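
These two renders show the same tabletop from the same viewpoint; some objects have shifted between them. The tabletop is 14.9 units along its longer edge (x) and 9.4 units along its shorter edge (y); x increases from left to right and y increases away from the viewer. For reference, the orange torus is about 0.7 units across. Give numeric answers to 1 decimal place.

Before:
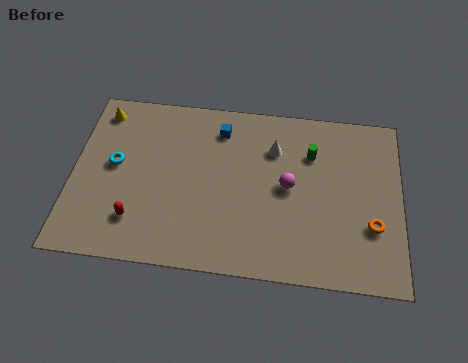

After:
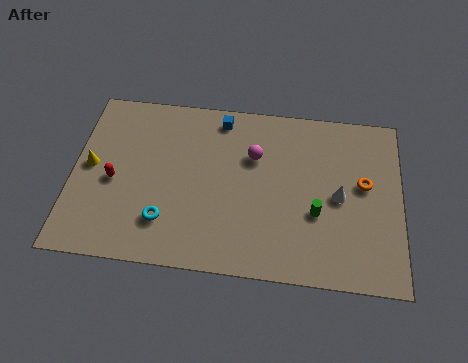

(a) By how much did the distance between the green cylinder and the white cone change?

-0.3

Before: roughly 1.7 units apart; after: 1.4. That's 0.3 units closer together.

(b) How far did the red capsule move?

2.3

The red capsule was near (3.0, 2.2) before and (1.9, 4.2) after, so it travelled √(1.1² + 2.0²) ≈ 2.3 units.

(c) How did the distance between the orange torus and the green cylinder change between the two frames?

-1.8

Before: roughly 4.6 units apart; after: 2.8. That's 1.8 units closer together.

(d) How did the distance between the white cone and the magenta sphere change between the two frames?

+2.2

The distance was about 2.1 in the first image and 4.3 in the second, so they moved 2.2 units further apart.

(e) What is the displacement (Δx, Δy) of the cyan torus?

(2.4, -2.8)

From the two frames, the cyan torus sits at roughly (1.9, 5.1) before and (4.3, 2.3) after.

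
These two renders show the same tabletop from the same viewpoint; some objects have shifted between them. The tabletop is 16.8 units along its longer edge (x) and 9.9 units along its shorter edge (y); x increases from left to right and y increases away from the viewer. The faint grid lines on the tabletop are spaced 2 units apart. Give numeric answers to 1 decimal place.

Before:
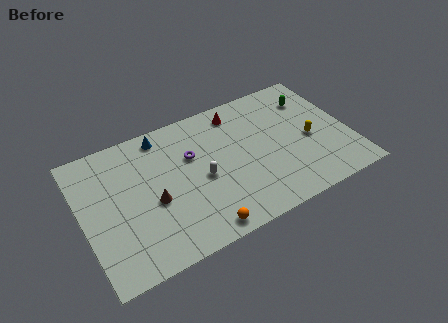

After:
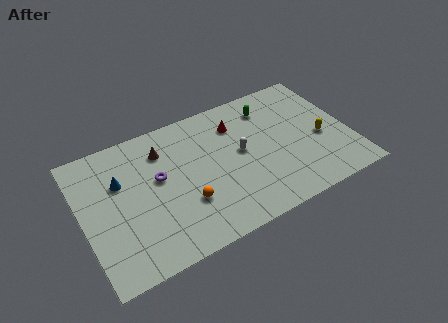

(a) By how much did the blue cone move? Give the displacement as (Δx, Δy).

(-2.9, -2.2)

The blue cone was at about (5.4, 8.7) and moved to about (2.5, 6.5).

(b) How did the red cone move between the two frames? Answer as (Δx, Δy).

(-0.2, -0.9)

From the two frames, the red cone sits at roughly (10.2, 8.4) before and (10.0, 7.5) after.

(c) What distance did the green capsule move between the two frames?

2.7

From (14.9, 7.5) to (12.2, 7.9), the green capsule covered √(2.7² + 0.4²) ≈ 2.7 units.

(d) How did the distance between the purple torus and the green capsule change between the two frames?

-0.3

They were about 8.0 units apart before and 7.7 after — 0.3 units closer together.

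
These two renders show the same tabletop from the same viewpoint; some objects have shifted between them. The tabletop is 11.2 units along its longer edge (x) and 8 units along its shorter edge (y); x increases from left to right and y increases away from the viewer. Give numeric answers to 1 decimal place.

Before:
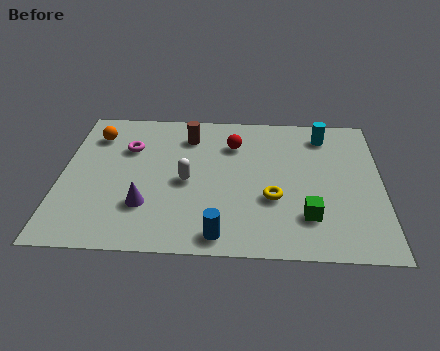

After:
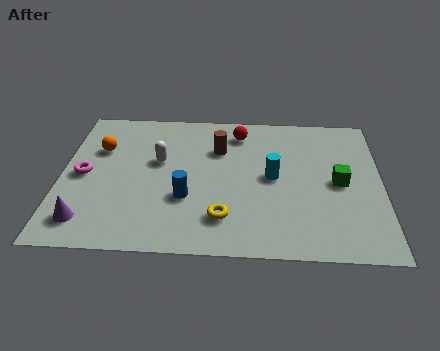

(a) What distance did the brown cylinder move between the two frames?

1.3

The brown cylinder moved from about (4.4, 6.3) to (5.5, 5.6), a distance of √(1.1² + 0.7²) ≈ 1.3.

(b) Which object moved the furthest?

the cyan cylinder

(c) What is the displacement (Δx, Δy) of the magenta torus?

(-1.5, -1.6)

From the two frames, the magenta torus sits at roughly (2.3, 5.5) before and (0.8, 3.9) after.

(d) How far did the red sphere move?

0.7

The red sphere moved from about (6.0, 5.9) to (6.2, 6.6), a distance of √(0.2² + 0.7²) ≈ 0.7.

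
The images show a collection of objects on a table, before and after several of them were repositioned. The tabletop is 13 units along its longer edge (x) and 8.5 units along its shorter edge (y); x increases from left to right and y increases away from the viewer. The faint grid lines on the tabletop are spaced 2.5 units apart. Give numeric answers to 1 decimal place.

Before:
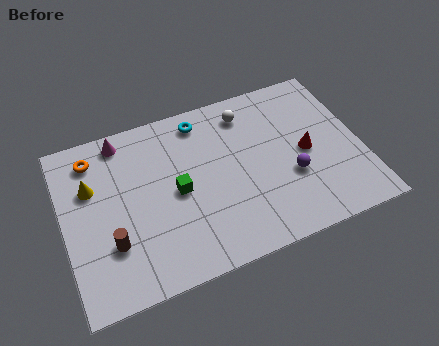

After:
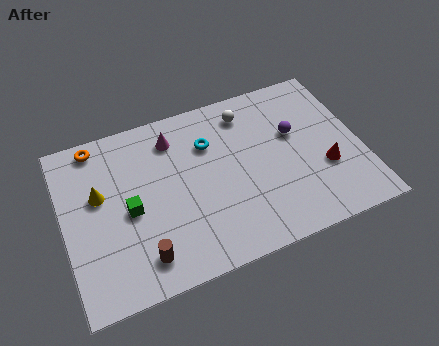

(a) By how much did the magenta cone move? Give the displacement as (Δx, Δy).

(2.2, -0.7)

From the two frames, the magenta cone sits at roughly (2.8, 7.5) before and (5.0, 6.8) after.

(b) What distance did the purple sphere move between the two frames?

2.1

The purple sphere moved from about (9.8, 3.1) to (10.2, 5.2), a distance of √(0.4² + 2.1²) ≈ 2.1.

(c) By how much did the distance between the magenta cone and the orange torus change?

+2.0

Before: roughly 1.4 units apart; after: 3.4. That's 2.0 units further apart.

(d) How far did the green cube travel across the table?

2.1

The green cube was near (4.9, 4.1) before and (2.8, 3.9) after, so it travelled √(2.1² + 0.2²) ≈ 2.1 units.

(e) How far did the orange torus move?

0.6

The orange torus was near (1.5, 7.0) before and (1.7, 7.6) after, so it travelled √(0.2² + 0.6²) ≈ 0.6 units.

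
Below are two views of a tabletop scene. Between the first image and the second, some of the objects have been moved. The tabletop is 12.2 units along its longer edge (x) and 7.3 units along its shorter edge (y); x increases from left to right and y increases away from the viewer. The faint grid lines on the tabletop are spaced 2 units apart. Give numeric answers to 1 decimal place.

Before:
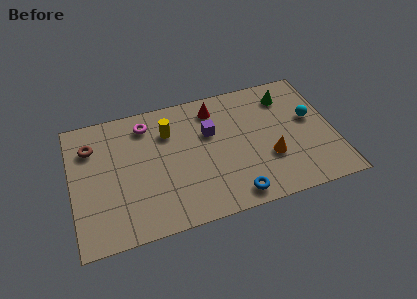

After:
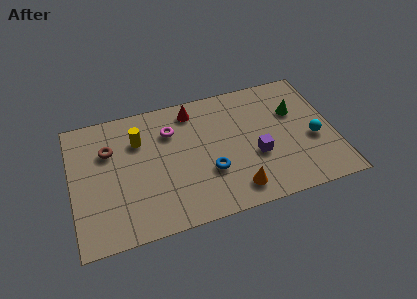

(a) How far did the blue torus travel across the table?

1.9

The blue torus was near (7.3, 0.9) before and (6.3, 2.5) after, so it travelled √(1.0² + 1.6²) ≈ 1.9 units.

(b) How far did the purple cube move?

2.8

The purple cube moved from about (6.5, 4.7) to (8.5, 2.8), a distance of √(2.0² + 1.9²) ≈ 2.8.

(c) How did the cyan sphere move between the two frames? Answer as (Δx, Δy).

(0.0, -1.2)

From the two frames, the cyan sphere sits at roughly (11.2, 4.2) before and (11.2, 3.0) after.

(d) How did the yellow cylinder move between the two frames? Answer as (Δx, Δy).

(-1.4, -0.1)

The yellow cylinder was at about (4.6, 5.3) and moved to about (3.2, 5.2).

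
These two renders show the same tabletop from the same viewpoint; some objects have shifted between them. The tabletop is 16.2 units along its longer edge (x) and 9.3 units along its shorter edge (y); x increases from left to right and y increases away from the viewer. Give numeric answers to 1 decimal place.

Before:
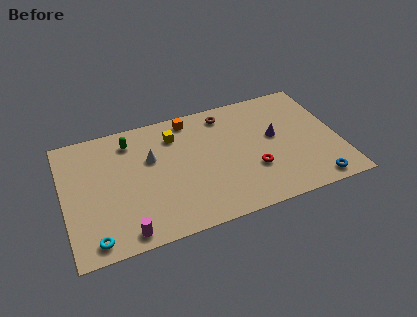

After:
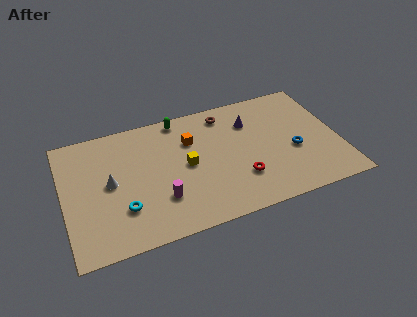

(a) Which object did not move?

the brown torus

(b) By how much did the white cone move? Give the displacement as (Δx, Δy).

(-2.5, -1.1)

The white cone started near (5.2, 5.9) and ended near (2.7, 4.8).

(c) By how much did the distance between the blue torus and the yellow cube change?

-3.5

The distance was about 9.9 in the first image and 6.4 in the second, so they moved 3.5 units closer together.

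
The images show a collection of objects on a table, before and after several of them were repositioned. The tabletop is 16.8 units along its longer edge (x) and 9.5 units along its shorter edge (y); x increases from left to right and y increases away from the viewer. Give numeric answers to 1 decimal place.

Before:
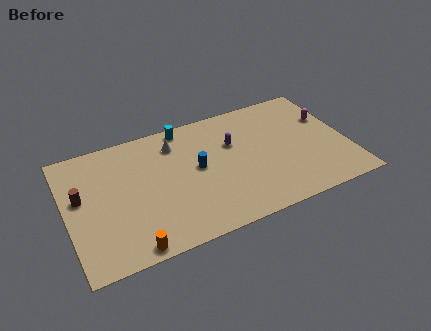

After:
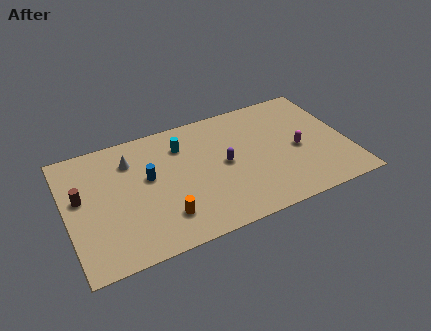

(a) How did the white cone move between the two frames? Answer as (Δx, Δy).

(-2.7, -0.3)

The white cone started near (6.7, 7.5) and ended near (4.0, 7.2).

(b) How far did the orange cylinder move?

2.5

The orange cylinder was near (3.4, 0.8) before and (5.5, 2.2) after, so it travelled √(2.1² + 1.4²) ≈ 2.5 units.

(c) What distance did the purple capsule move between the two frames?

1.6

From (10.1, 6.2) to (9.4, 4.8), the purple capsule covered √(0.7² + 1.4²) ≈ 1.6 units.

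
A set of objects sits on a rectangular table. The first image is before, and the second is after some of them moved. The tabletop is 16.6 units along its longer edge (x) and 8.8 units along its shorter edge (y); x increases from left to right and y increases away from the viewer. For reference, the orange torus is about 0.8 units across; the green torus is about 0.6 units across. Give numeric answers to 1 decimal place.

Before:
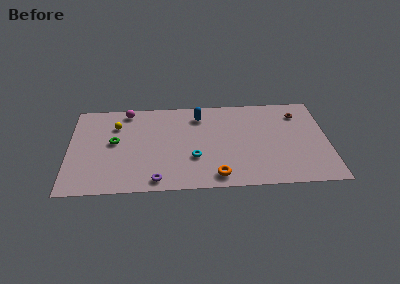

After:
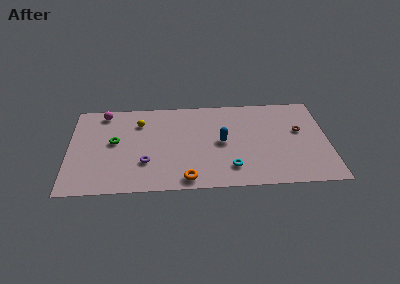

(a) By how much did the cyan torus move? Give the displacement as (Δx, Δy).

(2.3, -1.1)

The cyan torus started near (8.0, 3.0) and ended near (10.3, 1.9).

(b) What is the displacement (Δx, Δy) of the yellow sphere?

(1.5, 0.2)

From the two frames, the yellow sphere sits at roughly (3.0, 6.4) before and (4.5, 6.6) after.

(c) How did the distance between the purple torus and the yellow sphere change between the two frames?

-2.1

They were about 6.0 units apart before and 3.9 after — 2.1 units closer together.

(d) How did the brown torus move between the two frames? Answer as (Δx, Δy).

(0.0, -1.7)

The brown torus was at about (14.8, 6.9) and moved to about (14.8, 5.2).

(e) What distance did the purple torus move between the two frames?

1.8

The purple torus was near (5.6, 1.0) before and (4.9, 2.7) after, so it travelled √(0.7² + 1.7²) ≈ 1.8 units.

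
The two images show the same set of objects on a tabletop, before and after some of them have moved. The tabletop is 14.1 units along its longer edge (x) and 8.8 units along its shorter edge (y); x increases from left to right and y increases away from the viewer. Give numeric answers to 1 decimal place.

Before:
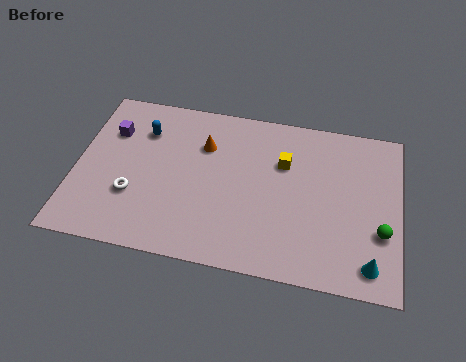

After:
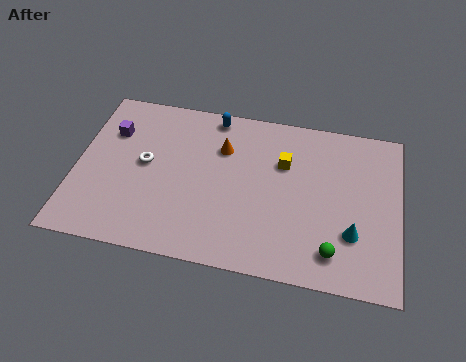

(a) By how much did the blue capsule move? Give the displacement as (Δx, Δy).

(3.0, 1.4)

From the two frames, the blue capsule sits at roughly (2.8, 6.5) before and (5.8, 7.9) after.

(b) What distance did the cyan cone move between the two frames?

1.6

The cyan cone moved from about (12.9, 1.3) to (12.1, 2.7), a distance of √(0.8² + 1.4²) ≈ 1.6.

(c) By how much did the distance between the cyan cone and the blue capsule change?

-3.2

The distance was about 11.4 in the first image and 8.2 in the second, so they moved 3.2 units closer together.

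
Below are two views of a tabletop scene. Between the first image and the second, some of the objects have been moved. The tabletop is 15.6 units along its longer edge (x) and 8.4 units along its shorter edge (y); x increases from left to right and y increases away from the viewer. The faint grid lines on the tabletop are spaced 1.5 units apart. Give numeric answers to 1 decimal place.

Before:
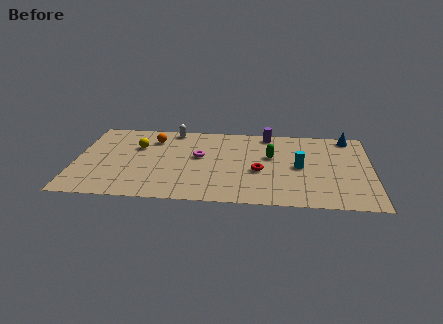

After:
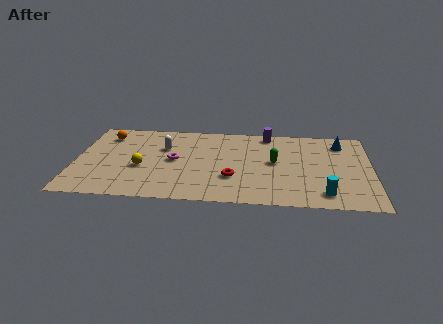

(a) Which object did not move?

the purple cylinder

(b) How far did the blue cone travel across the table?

0.8

The blue cone moved from about (14.4, 7.5) to (14.0, 6.8), a distance of √(0.4² + 0.7²) ≈ 0.8.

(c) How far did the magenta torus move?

1.4

The magenta torus moved from about (6.5, 4.8) to (5.2, 4.3), a distance of √(1.3² + 0.5²) ≈ 1.4.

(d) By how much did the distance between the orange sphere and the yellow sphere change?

+2.7

Before: roughly 1.2 units apart; after: 3.9. That's 2.7 units further apart.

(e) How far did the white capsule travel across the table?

2.0

The white capsule was near (5.0, 7.6) before and (4.6, 5.6) after, so it travelled √(0.4² + 2.0²) ≈ 2.0 units.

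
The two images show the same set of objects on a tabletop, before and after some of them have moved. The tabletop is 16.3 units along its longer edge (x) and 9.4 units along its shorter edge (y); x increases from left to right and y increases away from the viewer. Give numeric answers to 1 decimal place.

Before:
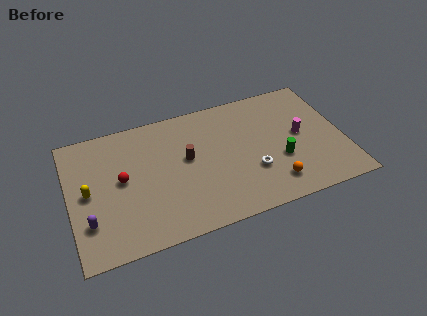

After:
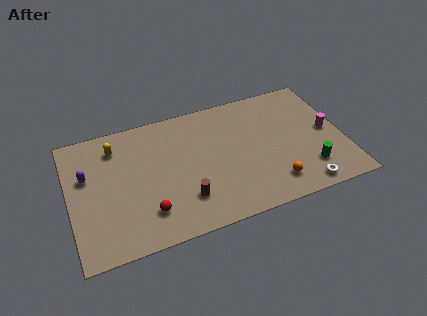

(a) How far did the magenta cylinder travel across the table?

1.6

The magenta cylinder was near (13.8, 4.9) before and (15.4, 4.7) after, so it travelled √(1.6² + 0.2²) ≈ 1.6 units.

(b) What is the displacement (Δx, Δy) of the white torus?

(2.8, -2.1)

The white torus was at about (10.7, 3.1) and moved to about (13.5, 1.0).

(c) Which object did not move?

the orange sphere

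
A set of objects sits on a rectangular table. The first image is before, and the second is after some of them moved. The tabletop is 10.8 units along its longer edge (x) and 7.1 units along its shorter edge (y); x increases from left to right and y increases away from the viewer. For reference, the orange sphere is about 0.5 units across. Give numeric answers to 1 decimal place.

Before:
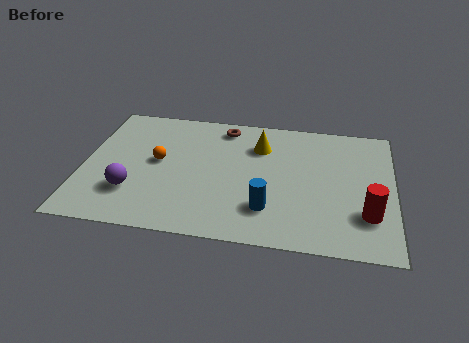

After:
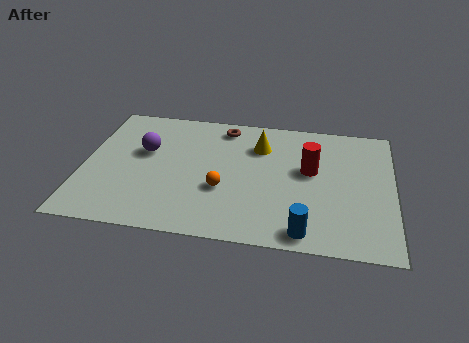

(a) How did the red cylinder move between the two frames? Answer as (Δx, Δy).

(-2.0, 2.1)

From the two frames, the red cylinder sits at roughly (9.9, 2.0) before and (7.9, 4.1) after.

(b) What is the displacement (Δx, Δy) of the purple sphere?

(0.3, 2.3)

The purple sphere started near (1.8, 2.0) and ended near (2.1, 4.3).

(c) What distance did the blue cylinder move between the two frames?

1.6

From (6.5, 1.8) to (7.8, 0.8), the blue cylinder covered √(1.3² + 1.0²) ≈ 1.6 units.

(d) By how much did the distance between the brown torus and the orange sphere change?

+0.3

Before: roughly 3.2 units apart; after: 3.5. That's 0.3 units further apart.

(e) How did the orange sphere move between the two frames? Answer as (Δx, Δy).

(2.3, -1.2)

The orange sphere was at about (2.6, 3.8) and moved to about (4.9, 2.6).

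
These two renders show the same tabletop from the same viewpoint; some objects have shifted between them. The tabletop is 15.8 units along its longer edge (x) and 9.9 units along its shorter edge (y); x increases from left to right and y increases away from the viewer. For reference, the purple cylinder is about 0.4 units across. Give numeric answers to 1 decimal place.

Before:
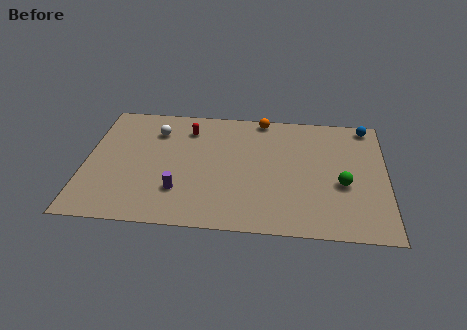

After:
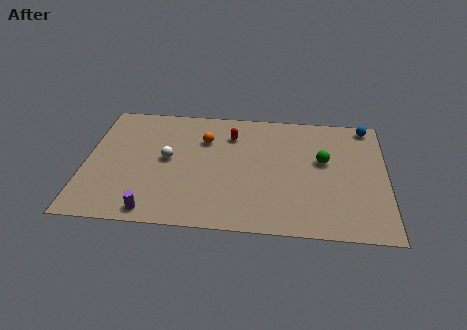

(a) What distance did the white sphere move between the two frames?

2.4

The white sphere was near (3.6, 7.5) before and (4.3, 5.2) after, so it travelled √(0.7² + 2.3²) ≈ 2.4 units.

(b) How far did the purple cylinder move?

2.1

The purple cylinder moved from about (5.0, 2.7) to (3.7, 1.0), a distance of √(1.3² + 1.7²) ≈ 2.1.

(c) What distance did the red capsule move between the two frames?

2.3

The red capsule was near (5.3, 7.8) before and (7.6, 7.5) after, so it travelled √(2.3² + 0.3²) ≈ 2.3 units.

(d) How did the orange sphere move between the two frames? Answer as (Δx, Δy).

(-3.0, -2.1)

From the two frames, the orange sphere sits at roughly (9.2, 9.1) before and (6.2, 7.0) after.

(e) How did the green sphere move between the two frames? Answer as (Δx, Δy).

(-1.0, 1.8)

From the two frames, the green sphere sits at roughly (13.5, 4.0) before and (12.5, 5.8) after.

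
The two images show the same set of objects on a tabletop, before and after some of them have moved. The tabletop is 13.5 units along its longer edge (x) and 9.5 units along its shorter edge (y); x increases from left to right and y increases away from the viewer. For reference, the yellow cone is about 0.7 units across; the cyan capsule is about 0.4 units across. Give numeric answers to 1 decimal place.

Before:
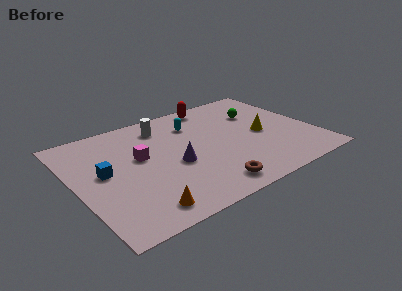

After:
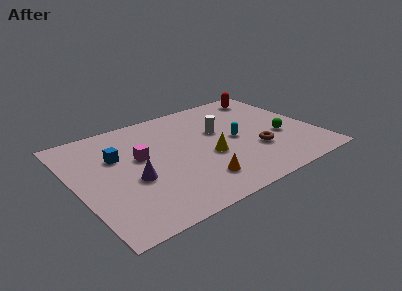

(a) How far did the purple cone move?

2.4

From (5.4, 4.0) to (3.0, 3.8), the purple cone covered √(2.4² + 0.2²) ≈ 2.4 units.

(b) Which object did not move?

the magenta cube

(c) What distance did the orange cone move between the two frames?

3.4

The orange cone was near (3.0, 1.3) before and (6.3, 2.0) after, so it travelled √(3.3² + 0.7²) ≈ 3.4 units.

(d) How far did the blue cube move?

1.4

The blue cube was near (1.6, 5.1) before and (2.5, 6.2) after, so it travelled √(0.9² + 1.1²) ≈ 1.4 units.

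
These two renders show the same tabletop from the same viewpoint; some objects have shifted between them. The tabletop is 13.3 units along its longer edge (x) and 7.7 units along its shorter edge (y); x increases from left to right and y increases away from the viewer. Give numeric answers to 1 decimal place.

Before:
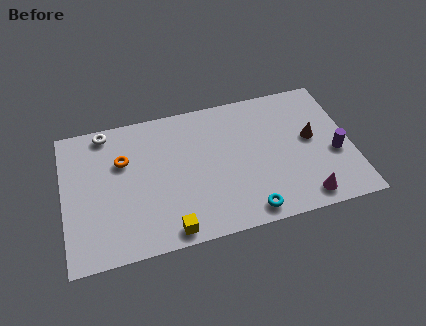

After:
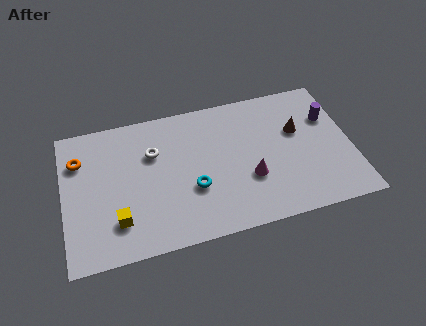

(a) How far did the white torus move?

2.7

The white torus moved from about (2.1, 6.9) to (4.2, 5.2), a distance of √(2.1² + 1.7²) ≈ 2.7.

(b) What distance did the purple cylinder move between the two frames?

2.1

The purple cylinder moved from about (12.5, 3.1) to (12.4, 5.2), a distance of √(0.1² + 2.1²) ≈ 2.1.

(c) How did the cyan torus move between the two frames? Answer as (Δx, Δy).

(-2.4, 1.9)

From the two frames, the cyan torus sits at roughly (8.3, 0.9) before and (5.9, 2.8) after.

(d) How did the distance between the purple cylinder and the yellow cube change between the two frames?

+2.4

They were about 8.1 units apart before and 10.5 after — 2.4 units further apart.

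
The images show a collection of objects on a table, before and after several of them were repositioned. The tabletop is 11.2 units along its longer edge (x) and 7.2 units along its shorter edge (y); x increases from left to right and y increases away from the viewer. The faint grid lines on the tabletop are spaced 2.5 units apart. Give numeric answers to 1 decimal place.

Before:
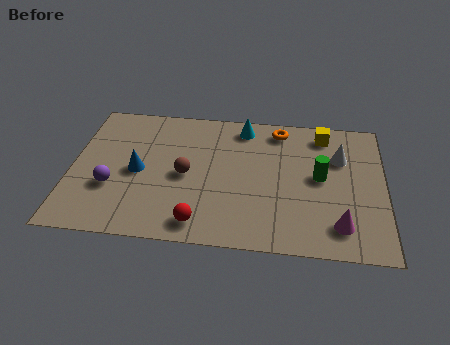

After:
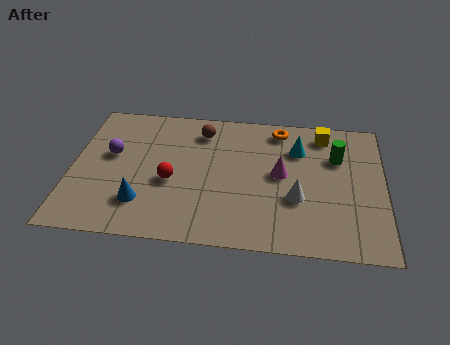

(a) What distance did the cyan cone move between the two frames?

2.2

From (6.1, 6.2) to (8.1, 5.2), the cyan cone covered √(2.0² + 1.0²) ≈ 2.2 units.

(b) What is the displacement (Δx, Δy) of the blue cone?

(0.2, -1.6)

The blue cone was at about (2.4, 3.4) and moved to about (2.6, 1.8).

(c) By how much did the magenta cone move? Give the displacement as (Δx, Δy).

(-2.1, 2.4)

The magenta cone was at about (9.6, 1.4) and moved to about (7.5, 3.8).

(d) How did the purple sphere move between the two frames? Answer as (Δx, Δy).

(-0.1, 1.7)

The purple sphere started near (1.5, 2.5) and ended near (1.4, 4.2).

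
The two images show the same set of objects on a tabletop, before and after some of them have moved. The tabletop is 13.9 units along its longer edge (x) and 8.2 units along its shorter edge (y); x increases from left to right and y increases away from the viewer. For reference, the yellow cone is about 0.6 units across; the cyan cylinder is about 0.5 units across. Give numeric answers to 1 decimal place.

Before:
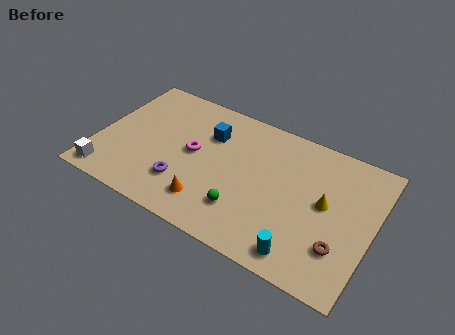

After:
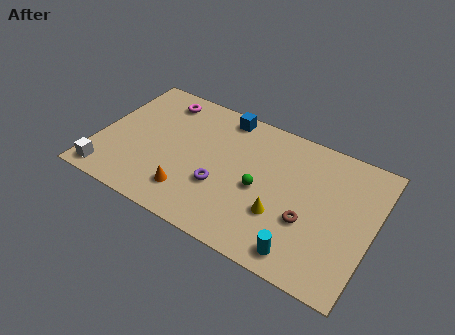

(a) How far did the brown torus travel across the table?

1.8

The brown torus was near (12.5, 2.3) before and (10.8, 3.0) after, so it travelled √(1.7² + 0.7²) ≈ 1.8 units.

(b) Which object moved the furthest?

the magenta torus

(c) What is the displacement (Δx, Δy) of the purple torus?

(1.8, 0.7)

The purple torus was at about (4.6, 2.2) and moved to about (6.4, 2.9).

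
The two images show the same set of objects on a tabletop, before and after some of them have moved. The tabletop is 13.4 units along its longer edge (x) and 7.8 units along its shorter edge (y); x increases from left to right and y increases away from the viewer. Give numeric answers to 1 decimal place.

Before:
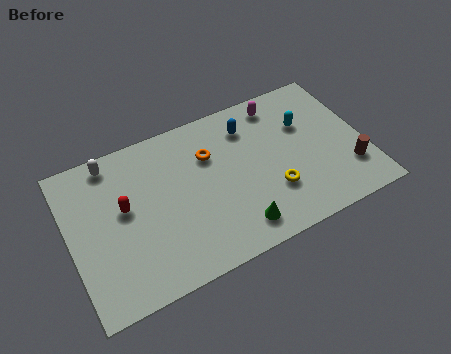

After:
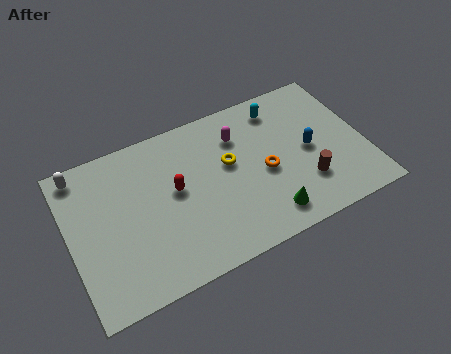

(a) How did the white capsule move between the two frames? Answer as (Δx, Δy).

(-1.4, 0.0)

From the two frames, the white capsule sits at roughly (2.2, 6.9) before and (0.8, 6.9) after.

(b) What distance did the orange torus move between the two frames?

3.0

The orange torus moved from about (6.5, 5.4) to (8.8, 3.5), a distance of √(2.3² + 1.9²) ≈ 3.0.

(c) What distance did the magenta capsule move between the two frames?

2.2

From (9.9, 6.7) to (7.9, 5.8), the magenta capsule covered √(2.0² + 0.9²) ≈ 2.2 units.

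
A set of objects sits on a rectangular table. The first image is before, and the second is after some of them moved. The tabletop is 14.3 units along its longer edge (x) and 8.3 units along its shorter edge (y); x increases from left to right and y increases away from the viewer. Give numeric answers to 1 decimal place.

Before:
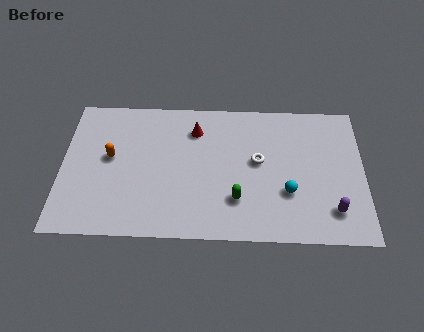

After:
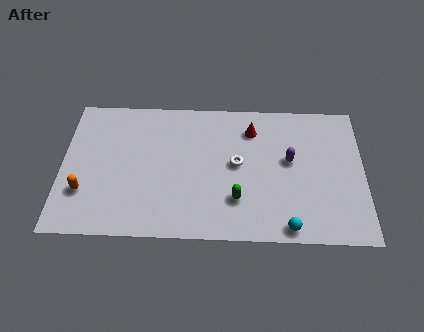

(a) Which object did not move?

the green capsule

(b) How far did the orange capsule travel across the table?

2.4

From (2.3, 4.6) to (1.1, 2.5), the orange capsule covered √(1.2² + 2.1²) ≈ 2.4 units.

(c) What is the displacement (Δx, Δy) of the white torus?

(-1.0, -0.2)

The white torus started near (9.3, 4.6) and ended near (8.3, 4.4).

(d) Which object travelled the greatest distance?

the purple capsule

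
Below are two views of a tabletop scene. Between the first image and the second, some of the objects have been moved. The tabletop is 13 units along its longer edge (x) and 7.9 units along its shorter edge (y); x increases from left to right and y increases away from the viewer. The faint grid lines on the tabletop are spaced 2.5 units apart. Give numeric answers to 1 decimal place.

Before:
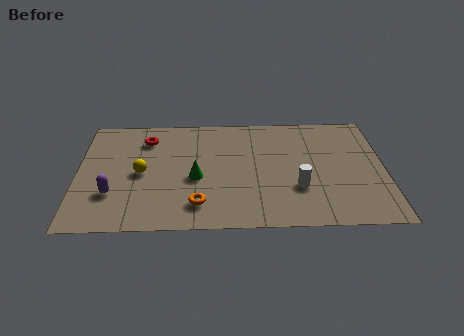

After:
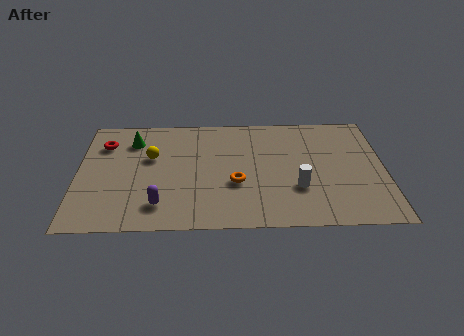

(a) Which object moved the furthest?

the green cone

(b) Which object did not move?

the white cylinder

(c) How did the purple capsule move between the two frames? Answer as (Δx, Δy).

(2.0, -0.8)

The purple capsule started near (1.5, 2.4) and ended near (3.5, 1.6).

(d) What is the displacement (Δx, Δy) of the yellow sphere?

(0.4, 1.1)

The yellow sphere started near (2.7, 3.8) and ended near (3.1, 4.9).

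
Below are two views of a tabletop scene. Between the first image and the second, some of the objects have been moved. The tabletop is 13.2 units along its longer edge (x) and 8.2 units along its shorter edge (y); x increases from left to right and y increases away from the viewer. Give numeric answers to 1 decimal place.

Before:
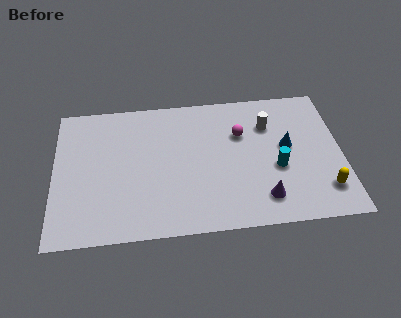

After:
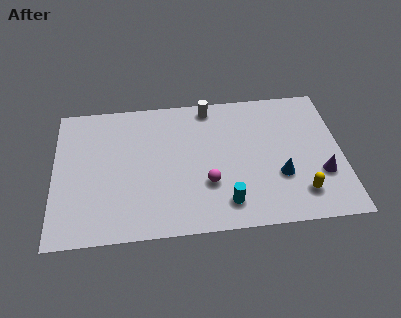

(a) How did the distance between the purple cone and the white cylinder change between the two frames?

+2.5

They were about 4.3 units apart before and 6.8 after — 2.5 units further apart.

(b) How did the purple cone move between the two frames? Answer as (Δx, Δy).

(2.7, 1.1)

The purple cone was at about (9.5, 1.6) and moved to about (12.2, 2.7).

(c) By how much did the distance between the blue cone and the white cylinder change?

+3.9

Before: roughly 1.6 units apart; after: 5.5. That's 3.9 units further apart.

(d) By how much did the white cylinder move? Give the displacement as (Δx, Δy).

(-2.7, 1.4)

The white cylinder was at about (9.9, 5.9) and moved to about (7.2, 7.3).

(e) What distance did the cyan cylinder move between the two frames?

3.0

From (10.2, 3.3) to (7.8, 1.5), the cyan cylinder covered √(2.4² + 1.8²) ≈ 3.0 units.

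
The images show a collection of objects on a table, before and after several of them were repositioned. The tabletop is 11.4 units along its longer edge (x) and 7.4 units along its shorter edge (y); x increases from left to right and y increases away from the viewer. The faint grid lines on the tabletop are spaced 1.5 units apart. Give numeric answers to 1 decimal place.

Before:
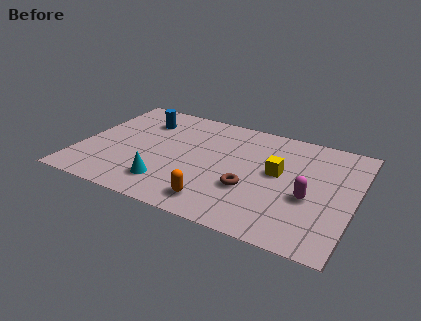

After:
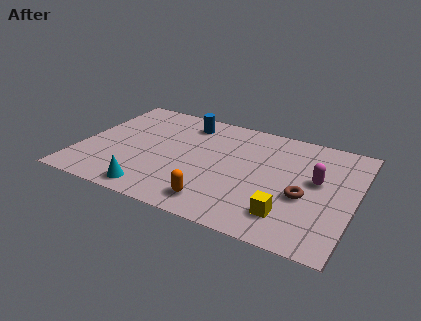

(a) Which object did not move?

the orange capsule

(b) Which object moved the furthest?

the yellow cube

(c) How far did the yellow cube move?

2.6

The yellow cube moved from about (8.2, 4.1) to (8.9, 1.6), a distance of √(0.7² + 2.5²) ≈ 2.6.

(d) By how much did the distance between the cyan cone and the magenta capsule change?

+1.3

They were about 5.9 units apart before and 7.2 after — 1.3 units further apart.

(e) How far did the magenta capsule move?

1.2

From (9.6, 3.0) to (9.8, 4.2), the magenta capsule covered √(0.2² + 1.2²) ≈ 1.2 units.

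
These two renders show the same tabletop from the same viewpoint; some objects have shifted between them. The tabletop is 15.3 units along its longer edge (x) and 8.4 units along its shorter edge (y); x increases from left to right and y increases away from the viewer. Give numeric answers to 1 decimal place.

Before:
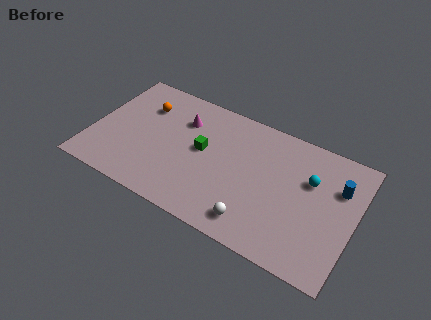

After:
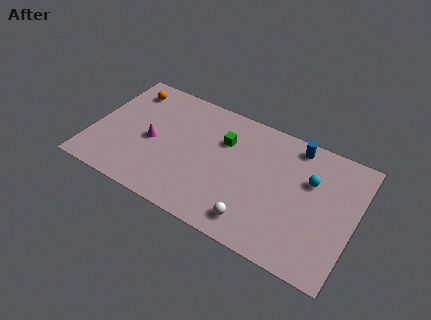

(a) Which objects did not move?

the cyan sphere and the white sphere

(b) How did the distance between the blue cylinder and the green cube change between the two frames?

-3.6

Before: roughly 7.9 units apart; after: 4.3. That's 3.6 units closer together.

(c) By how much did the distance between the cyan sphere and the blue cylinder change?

+0.6

They were about 1.6 units apart before and 2.2 after — 0.6 units further apart.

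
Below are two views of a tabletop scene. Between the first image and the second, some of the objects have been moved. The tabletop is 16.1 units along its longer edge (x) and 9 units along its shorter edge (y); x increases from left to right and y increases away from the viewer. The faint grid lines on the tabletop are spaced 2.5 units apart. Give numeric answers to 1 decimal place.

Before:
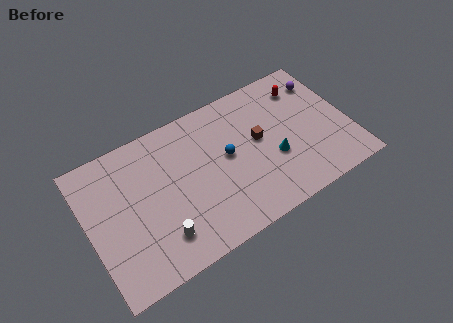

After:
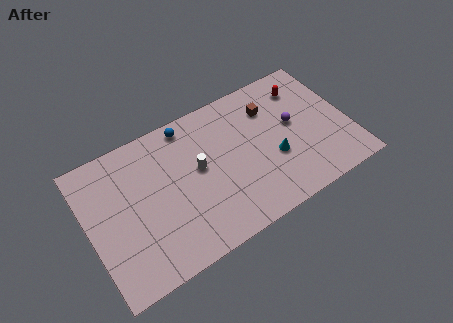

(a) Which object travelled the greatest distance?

the white cylinder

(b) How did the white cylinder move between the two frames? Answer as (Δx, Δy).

(2.8, 3.0)

The white cylinder was at about (4.0, 2.0) and moved to about (6.8, 5.0).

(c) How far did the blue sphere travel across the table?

3.7

From (8.6, 4.9) to (6.6, 8.0), the blue sphere covered √(2.0² + 3.1²) ≈ 3.7 units.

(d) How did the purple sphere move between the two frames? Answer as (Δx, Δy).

(-2.2, -2.0)

The purple sphere was at about (15.0, 7.0) and moved to about (12.8, 5.0).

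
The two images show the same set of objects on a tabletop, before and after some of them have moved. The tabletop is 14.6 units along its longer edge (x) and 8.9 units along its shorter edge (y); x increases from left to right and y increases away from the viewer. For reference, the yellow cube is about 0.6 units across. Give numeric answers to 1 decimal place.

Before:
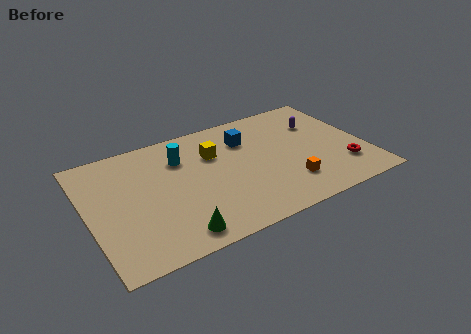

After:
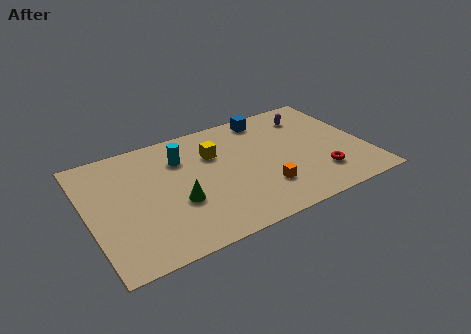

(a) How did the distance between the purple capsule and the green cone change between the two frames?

-1.3

Before: roughly 9.8 units apart; after: 8.5. That's 1.3 units closer together.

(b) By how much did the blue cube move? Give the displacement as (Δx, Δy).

(1.3, 1.3)

The blue cube started near (8.6, 6.5) and ended near (9.9, 7.8).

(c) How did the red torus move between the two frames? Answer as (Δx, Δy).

(-1.3, -0.1)

From the two frames, the red torus sits at roughly (13.2, 2.3) before and (11.9, 2.2) after.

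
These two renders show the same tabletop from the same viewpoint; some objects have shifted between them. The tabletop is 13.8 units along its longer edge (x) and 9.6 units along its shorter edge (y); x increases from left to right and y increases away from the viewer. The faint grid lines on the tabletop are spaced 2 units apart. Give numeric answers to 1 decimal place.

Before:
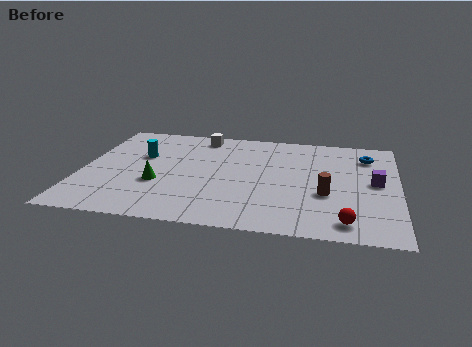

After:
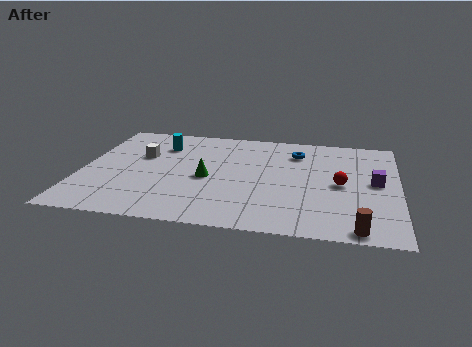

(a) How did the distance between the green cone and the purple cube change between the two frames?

-2.2

Before: roughly 9.5 units apart; after: 7.3. That's 2.2 units closer together.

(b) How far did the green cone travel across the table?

2.2

From (3.4, 3.5) to (5.5, 4.3), the green cone covered √(2.1² + 0.8²) ≈ 2.2 units.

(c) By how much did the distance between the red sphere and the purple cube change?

-2.3

The distance was about 3.9 in the first image and 1.6 in the second, so they moved 2.3 units closer together.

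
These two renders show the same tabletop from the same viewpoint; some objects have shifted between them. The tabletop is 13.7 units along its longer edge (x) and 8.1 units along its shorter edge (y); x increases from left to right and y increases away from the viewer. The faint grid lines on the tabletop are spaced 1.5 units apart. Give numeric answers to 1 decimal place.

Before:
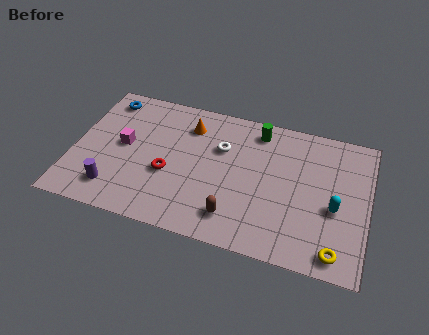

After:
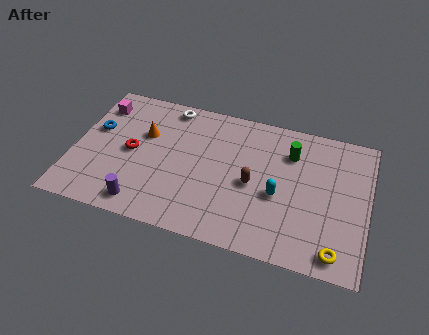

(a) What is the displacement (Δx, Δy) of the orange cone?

(-2.0, -1.1)

The orange cone started near (5.2, 6.3) and ended near (3.2, 5.2).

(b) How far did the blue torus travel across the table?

2.0

The blue torus moved from about (1.2, 6.9) to (0.9, 4.9), a distance of √(0.3² + 2.0²) ≈ 2.0.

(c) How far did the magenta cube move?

2.5

From (2.3, 4.3) to (0.9, 6.4), the magenta cube covered √(1.4² + 2.1²) ≈ 2.5 units.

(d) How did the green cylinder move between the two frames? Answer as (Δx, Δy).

(1.6, -0.9)

The green cylinder was at about (8.4, 6.9) and moved to about (10.0, 6.0).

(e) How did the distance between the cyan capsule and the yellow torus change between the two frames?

+1.3

Before: roughly 2.4 units apart; after: 3.7. That's 1.3 units further apart.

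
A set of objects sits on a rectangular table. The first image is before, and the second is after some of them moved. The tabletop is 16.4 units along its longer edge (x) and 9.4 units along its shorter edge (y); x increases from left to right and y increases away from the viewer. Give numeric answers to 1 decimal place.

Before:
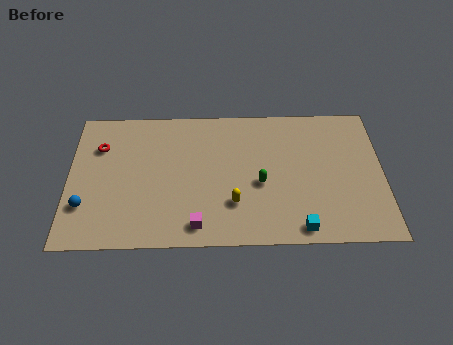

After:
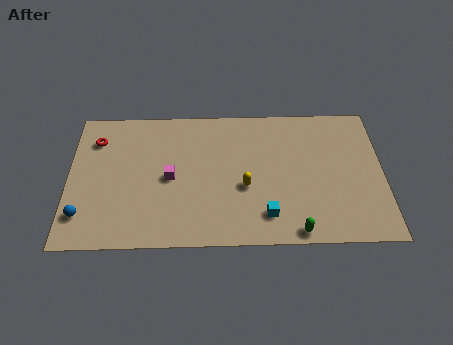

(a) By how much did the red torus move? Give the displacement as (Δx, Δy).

(-0.2, 0.5)

From the two frames, the red torus sits at roughly (1.6, 6.7) before and (1.4, 7.2) after.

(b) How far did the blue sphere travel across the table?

0.6

The blue sphere was near (0.9, 2.7) before and (0.8, 2.1) after, so it travelled √(0.1² + 0.6²) ≈ 0.6 units.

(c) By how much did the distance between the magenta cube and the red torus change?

-2.7

The distance was about 7.4 in the first image and 4.7 in the second, so they moved 2.7 units closer together.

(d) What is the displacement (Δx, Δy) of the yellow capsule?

(0.6, 1.1)

The yellow capsule was at about (8.6, 2.7) and moved to about (9.2, 3.8).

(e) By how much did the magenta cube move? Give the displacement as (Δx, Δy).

(-1.4, 3.2)

The magenta cube was at about (6.7, 1.3) and moved to about (5.3, 4.5).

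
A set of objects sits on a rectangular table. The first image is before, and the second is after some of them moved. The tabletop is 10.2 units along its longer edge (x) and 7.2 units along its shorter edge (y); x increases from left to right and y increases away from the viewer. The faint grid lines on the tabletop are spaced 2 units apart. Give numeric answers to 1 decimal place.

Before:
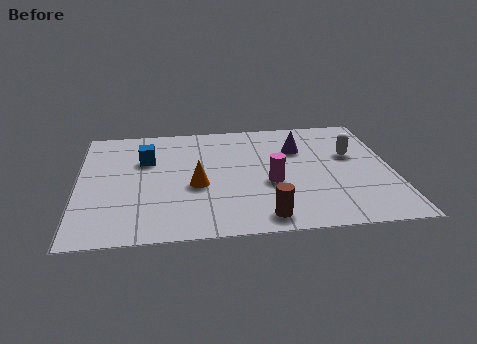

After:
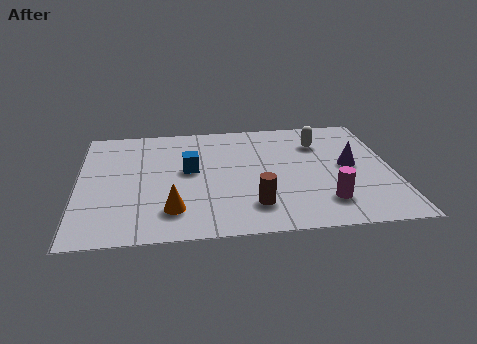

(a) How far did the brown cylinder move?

0.8

The brown cylinder was near (5.9, 0.9) before and (5.6, 1.6) after, so it travelled √(0.3² + 0.7²) ≈ 0.8 units.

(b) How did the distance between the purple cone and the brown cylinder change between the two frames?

-0.5

The distance was about 4.3 in the first image and 3.8 in the second, so they moved 0.5 units closer together.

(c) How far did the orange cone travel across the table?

1.6

From (3.8, 3.0) to (3.0, 1.6), the orange cone covered √(0.8² + 1.4²) ≈ 1.6 units.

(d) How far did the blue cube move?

1.6

From (2.2, 4.8) to (3.6, 4.0), the blue cube covered √(1.4² + 0.8²) ≈ 1.6 units.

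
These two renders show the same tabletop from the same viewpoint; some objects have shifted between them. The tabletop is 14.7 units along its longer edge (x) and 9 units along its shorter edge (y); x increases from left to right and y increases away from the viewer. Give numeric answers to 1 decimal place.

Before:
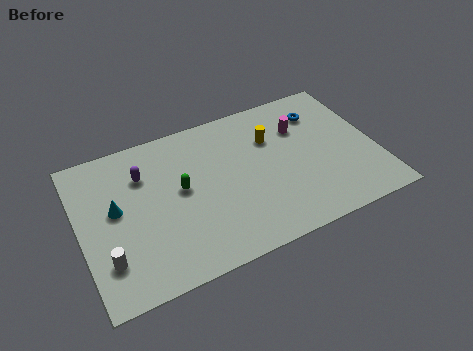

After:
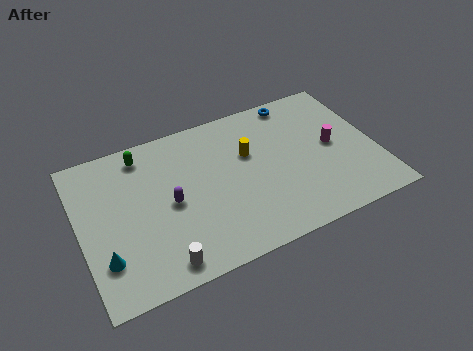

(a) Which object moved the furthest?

the green capsule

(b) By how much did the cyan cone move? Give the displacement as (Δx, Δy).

(-0.8, -2.6)

From the two frames, the cyan cone sits at roughly (1.8, 5.0) before and (1.0, 2.4) after.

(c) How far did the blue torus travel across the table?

1.6

From (12.3, 6.9) to (11.2, 8.1), the blue torus covered √(1.1² + 1.2²) ≈ 1.6 units.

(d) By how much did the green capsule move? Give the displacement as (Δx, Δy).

(-1.6, 2.8)

From the two frames, the green capsule sits at roughly (5.0, 4.9) before and (3.4, 7.7) after.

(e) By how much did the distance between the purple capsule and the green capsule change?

+1.2

The distance was about 2.3 in the first image and 3.5 in the second, so they moved 1.2 units further apart.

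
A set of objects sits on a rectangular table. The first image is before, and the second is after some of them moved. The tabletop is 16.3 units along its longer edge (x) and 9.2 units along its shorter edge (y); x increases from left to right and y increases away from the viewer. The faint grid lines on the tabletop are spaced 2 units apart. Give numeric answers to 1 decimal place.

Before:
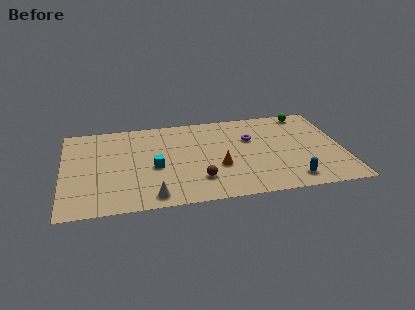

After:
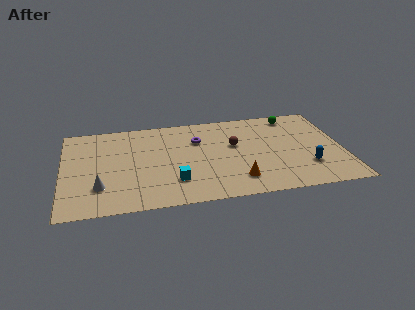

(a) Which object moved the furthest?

the brown sphere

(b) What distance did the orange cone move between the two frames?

1.8

The orange cone was near (9.0, 3.4) before and (10.0, 1.9) after, so it travelled √(1.0² + 1.5²) ≈ 1.8 units.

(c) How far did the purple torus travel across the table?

3.1

From (11.0, 6.0) to (7.9, 6.4), the purple torus covered √(3.1² + 0.4²) ≈ 3.1 units.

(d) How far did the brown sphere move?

3.9

The brown sphere was near (7.8, 2.3) before and (10.0, 5.5) after, so it travelled √(2.2² + 3.2²) ≈ 3.9 units.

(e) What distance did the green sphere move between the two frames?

0.8

The green sphere moved from about (14.4, 8.2) to (13.6, 8.0), a distance of √(0.8² + 0.2²) ≈ 0.8.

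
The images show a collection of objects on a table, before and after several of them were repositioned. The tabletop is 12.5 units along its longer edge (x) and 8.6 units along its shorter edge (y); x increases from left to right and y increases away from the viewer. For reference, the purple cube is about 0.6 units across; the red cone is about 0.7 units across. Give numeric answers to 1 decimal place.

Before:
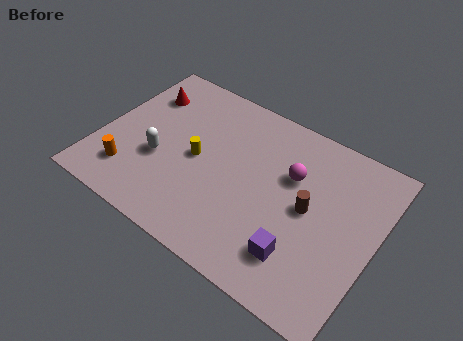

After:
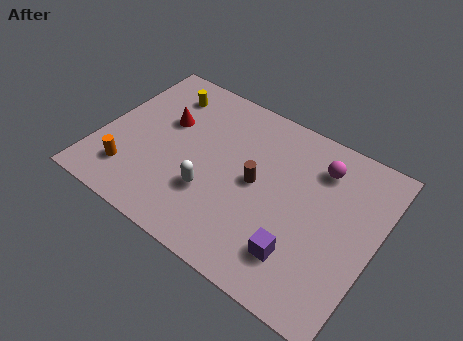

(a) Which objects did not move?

the orange cylinder and the purple cube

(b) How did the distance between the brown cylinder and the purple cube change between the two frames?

+1.0

Before: roughly 2.4 units apart; after: 3.4. That's 1.0 units further apart.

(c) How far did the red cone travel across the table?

1.6

The red cone was near (1.4, 6.4) before and (2.7, 5.4) after, so it travelled √(1.3² + 1.0²) ≈ 1.6 units.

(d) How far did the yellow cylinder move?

3.4

The yellow cylinder moved from about (4.4, 4.2) to (2.3, 6.9), a distance of √(2.1² + 2.7²) ≈ 3.4.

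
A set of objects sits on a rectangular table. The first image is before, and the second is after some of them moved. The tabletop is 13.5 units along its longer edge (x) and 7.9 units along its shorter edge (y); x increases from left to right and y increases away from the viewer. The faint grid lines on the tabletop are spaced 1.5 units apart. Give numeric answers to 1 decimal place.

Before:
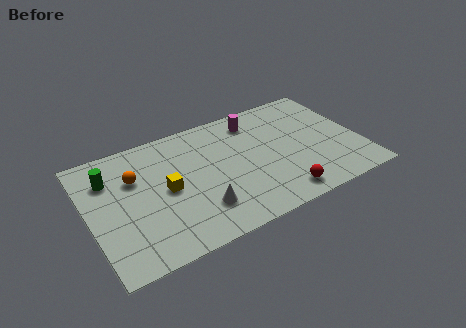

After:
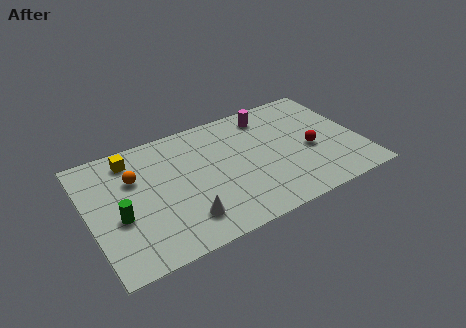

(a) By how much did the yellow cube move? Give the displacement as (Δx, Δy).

(-1.4, 2.7)

The yellow cube was at about (3.8, 3.9) and moved to about (2.4, 6.6).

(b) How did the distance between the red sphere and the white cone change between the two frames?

+2.8

Before: roughly 4.0 units apart; after: 6.8. That's 2.8 units further apart.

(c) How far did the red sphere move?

3.0

From (9.1, 1.1) to (11.0, 3.4), the red sphere covered √(1.9² + 2.3²) ≈ 3.0 units.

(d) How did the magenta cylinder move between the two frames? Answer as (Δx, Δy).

(0.7, 0.1)

The magenta cylinder started near (8.6, 6.5) and ended near (9.3, 6.6).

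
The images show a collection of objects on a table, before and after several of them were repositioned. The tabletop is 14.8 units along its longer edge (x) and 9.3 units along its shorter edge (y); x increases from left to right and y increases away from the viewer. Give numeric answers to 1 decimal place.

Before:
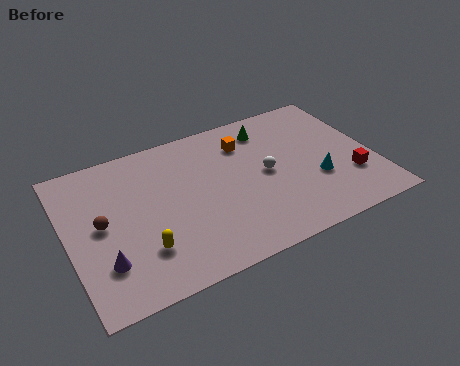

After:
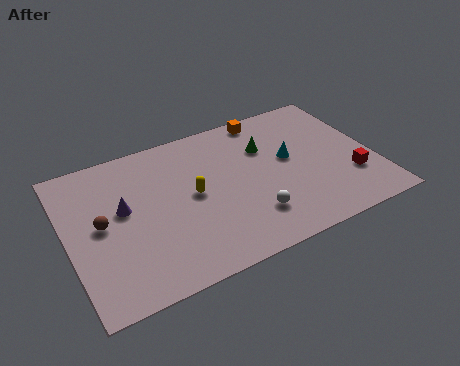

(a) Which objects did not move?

the red cube and the brown sphere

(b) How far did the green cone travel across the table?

1.2

The green cone moved from about (10.1, 7.6) to (9.8, 6.4), a distance of √(0.3² + 1.2²) ≈ 1.2.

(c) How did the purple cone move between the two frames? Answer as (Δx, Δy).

(1.2, 2.8)

The purple cone was at about (1.5, 2.5) and moved to about (2.7, 5.3).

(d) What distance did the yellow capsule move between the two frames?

3.5

From (3.3, 2.5) to (6.0, 4.8), the yellow capsule covered √(2.7² + 2.3²) ≈ 3.5 units.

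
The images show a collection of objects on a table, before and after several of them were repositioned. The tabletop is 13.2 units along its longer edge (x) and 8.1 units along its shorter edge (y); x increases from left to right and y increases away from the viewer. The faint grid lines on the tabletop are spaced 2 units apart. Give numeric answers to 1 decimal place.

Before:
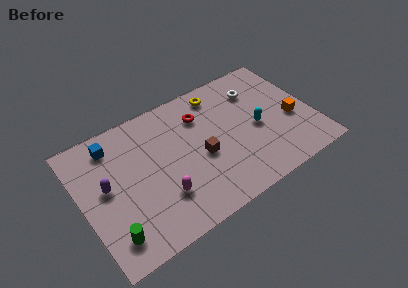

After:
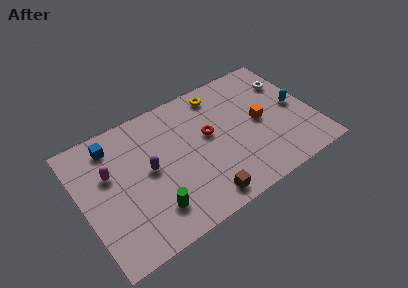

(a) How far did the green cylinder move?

2.4

From (1.2, 1.5) to (3.6, 1.8), the green cylinder covered √(2.4² + 0.3²) ≈ 2.4 units.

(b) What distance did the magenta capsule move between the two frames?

3.8

From (4.2, 2.3) to (1.7, 5.1), the magenta capsule covered √(2.5² + 2.8²) ≈ 3.8 units.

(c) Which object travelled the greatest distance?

the magenta capsule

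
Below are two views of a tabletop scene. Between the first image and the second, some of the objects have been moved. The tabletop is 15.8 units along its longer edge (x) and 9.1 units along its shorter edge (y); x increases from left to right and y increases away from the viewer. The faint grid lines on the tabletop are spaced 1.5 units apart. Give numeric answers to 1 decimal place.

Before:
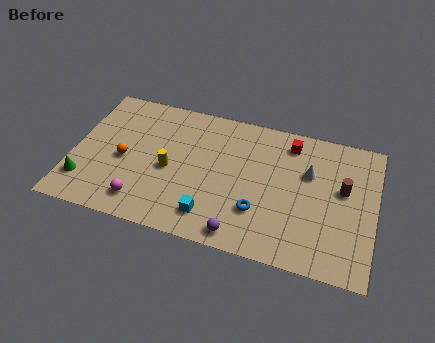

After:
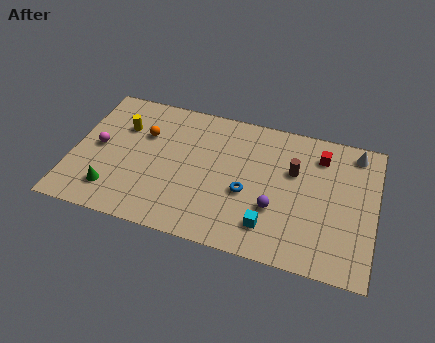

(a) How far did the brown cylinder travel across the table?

2.6

The brown cylinder moved from about (14.1, 5.3) to (11.5, 5.8), a distance of √(2.6² + 0.5²) ≈ 2.6.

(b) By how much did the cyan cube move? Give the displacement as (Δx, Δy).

(3.0, 0.2)

The cyan cube started near (7.5, 1.7) and ended near (10.5, 1.9).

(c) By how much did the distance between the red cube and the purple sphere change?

-2.3

The distance was about 6.9 in the first image and 4.6 in the second, so they moved 2.3 units closer together.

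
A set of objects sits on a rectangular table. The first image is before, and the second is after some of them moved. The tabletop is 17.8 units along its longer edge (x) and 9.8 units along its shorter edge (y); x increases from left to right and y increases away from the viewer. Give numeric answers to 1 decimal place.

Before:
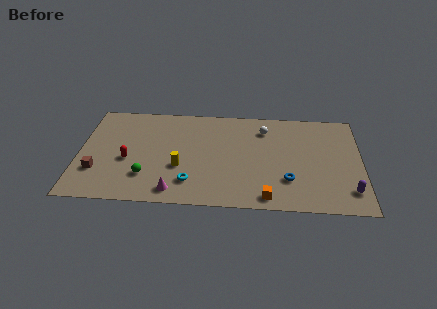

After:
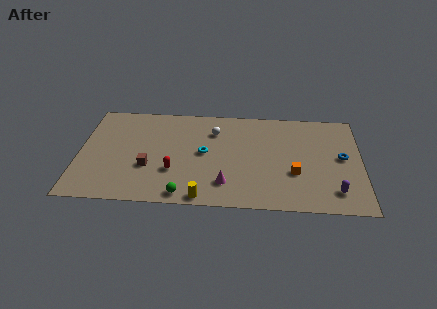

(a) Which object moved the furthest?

the blue torus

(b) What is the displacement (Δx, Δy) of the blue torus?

(3.4, 2.4)

The blue torus was at about (13.2, 2.8) and moved to about (16.6, 5.2).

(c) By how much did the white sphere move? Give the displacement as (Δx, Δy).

(-3.2, -0.4)

From the two frames, the white sphere sits at roughly (11.7, 7.7) before and (8.5, 7.3) after.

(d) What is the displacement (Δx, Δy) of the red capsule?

(2.9, -0.9)

From the two frames, the red capsule sits at roughly (3.1, 4.1) before and (6.0, 3.2) after.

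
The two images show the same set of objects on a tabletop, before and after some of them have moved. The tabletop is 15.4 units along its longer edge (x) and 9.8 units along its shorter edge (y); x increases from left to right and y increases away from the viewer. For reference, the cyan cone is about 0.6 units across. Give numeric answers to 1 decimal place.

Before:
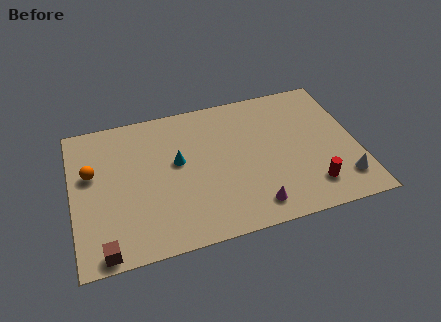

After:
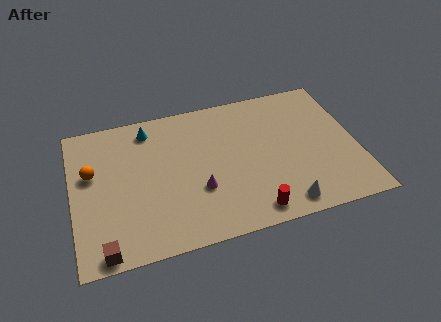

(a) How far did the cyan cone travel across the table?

3.0

The cyan cone moved from about (5.7, 5.6) to (4.3, 8.3), a distance of √(1.4² + 2.7²) ≈ 3.0.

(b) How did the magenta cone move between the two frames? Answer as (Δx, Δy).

(-2.8, 1.9)

The magenta cone was at about (9.5, 1.5) and moved to about (6.7, 3.4).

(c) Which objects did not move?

the orange sphere and the brown cube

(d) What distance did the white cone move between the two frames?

3.4

The white cone was near (14.4, 2.0) before and (11.1, 1.2) after, so it travelled √(3.3² + 0.8²) ≈ 3.4 units.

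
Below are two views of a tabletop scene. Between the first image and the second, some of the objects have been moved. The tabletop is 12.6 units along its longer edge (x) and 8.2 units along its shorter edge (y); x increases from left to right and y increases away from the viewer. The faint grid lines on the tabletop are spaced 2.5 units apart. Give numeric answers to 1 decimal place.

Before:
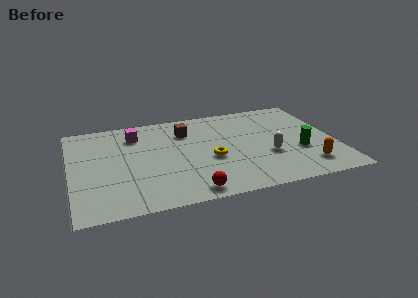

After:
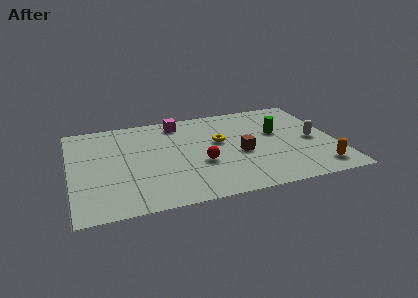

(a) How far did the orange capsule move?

0.6

The orange capsule moved from about (11.0, 1.6) to (11.5, 1.3), a distance of √(0.5² + 0.3²) ≈ 0.6.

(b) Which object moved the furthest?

the brown cube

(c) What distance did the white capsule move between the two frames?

2.3

From (9.3, 3.0) to (11.5, 3.8), the white capsule covered √(2.2² + 0.8²) ≈ 2.3 units.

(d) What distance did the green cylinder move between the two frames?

2.1

From (10.8, 3.0) to (9.9, 4.9), the green cylinder covered √(0.9² + 1.9²) ≈ 2.1 units.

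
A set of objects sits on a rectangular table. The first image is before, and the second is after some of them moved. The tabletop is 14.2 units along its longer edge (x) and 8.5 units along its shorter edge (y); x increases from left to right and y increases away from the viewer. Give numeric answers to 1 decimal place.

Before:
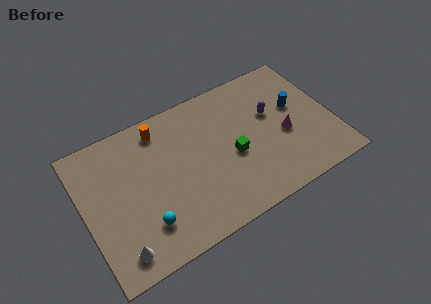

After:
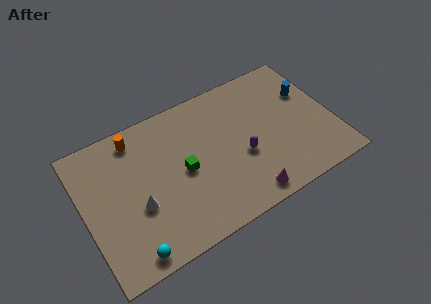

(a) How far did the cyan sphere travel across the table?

1.6

The cyan sphere moved from about (3.1, 2.1) to (2.1, 0.9), a distance of √(1.0² + 1.2²) ≈ 1.6.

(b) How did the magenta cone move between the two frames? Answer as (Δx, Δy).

(-2.7, -2.6)

The magenta cone started near (11.4, 3.6) and ended near (8.7, 1.0).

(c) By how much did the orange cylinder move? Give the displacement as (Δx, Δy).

(-1.4, 0.1)

The orange cylinder started near (4.7, 7.2) and ended near (3.3, 7.3).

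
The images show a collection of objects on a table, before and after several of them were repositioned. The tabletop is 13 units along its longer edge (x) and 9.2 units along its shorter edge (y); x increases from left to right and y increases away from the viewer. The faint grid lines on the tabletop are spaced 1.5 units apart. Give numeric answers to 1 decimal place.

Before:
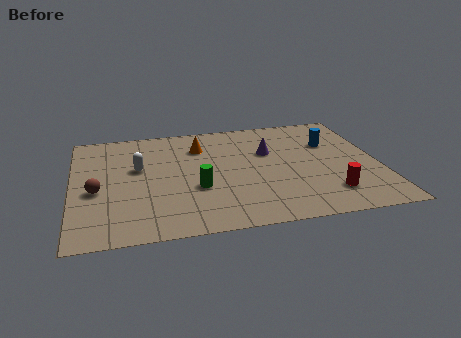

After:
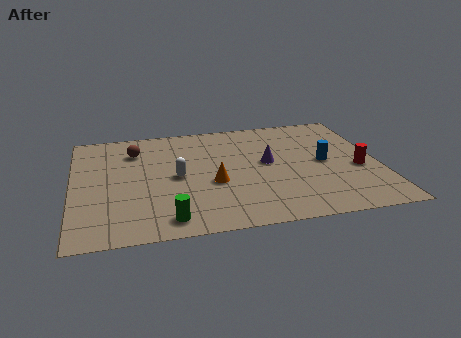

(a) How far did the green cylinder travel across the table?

2.6

The green cylinder moved from about (5.2, 3.4) to (3.9, 1.2), a distance of √(1.3² + 2.2²) ≈ 2.6.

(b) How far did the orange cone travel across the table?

3.2

The orange cone moved from about (5.5, 6.9) to (5.9, 3.7), a distance of √(0.4² + 3.2²) ≈ 3.2.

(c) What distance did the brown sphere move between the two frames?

3.5

From (1.0, 3.9) to (2.7, 7.0), the brown sphere covered √(1.7² + 3.1²) ≈ 3.5 units.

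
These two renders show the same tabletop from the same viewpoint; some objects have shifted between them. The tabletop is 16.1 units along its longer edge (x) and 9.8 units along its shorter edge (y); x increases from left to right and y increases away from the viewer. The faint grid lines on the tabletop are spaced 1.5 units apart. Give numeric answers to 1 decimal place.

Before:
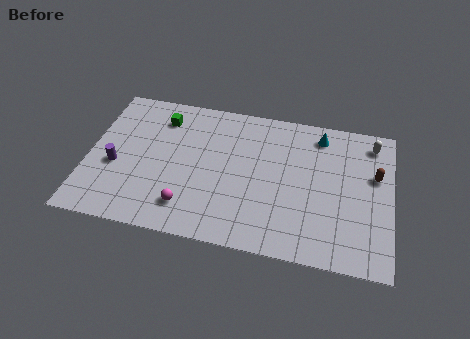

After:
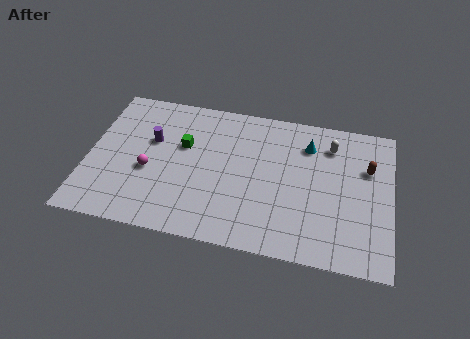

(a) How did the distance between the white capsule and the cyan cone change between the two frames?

-1.6

They were about 2.8 units apart before and 1.2 after — 1.6 units closer together.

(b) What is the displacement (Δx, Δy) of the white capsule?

(-2.2, -0.6)

From the two frames, the white capsule sits at roughly (15.0, 8.3) before and (12.8, 7.7) after.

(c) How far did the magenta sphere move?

3.0

The magenta sphere moved from about (5.5, 2.0) to (3.3, 4.0), a distance of √(2.2² + 2.0²) ≈ 3.0.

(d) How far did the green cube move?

2.1

From (3.7, 7.8) to (5.0, 6.1), the green cube covered √(1.3² + 1.7²) ≈ 2.1 units.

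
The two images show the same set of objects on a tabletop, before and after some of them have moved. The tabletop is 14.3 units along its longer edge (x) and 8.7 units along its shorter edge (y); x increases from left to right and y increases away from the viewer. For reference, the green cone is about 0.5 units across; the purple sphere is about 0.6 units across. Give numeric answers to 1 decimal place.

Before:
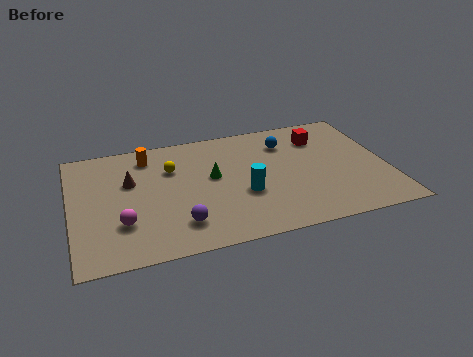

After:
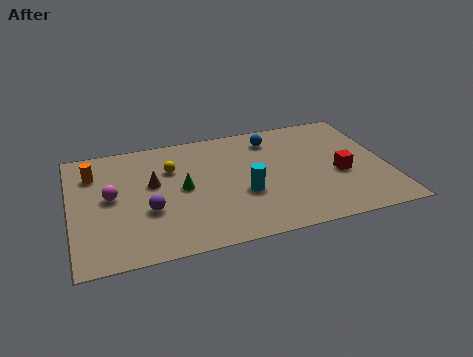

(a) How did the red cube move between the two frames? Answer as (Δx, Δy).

(0.6, -3.0)

The red cube was at about (11.5, 6.6) and moved to about (12.1, 3.6).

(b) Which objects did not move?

the cyan cylinder and the yellow sphere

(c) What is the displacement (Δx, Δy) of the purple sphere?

(-1.3, 1.3)

The purple sphere started near (4.7, 1.9) and ended near (3.4, 3.2).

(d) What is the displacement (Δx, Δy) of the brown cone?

(1.0, -0.4)

The brown cone was at about (2.7, 5.5) and moved to about (3.7, 5.1).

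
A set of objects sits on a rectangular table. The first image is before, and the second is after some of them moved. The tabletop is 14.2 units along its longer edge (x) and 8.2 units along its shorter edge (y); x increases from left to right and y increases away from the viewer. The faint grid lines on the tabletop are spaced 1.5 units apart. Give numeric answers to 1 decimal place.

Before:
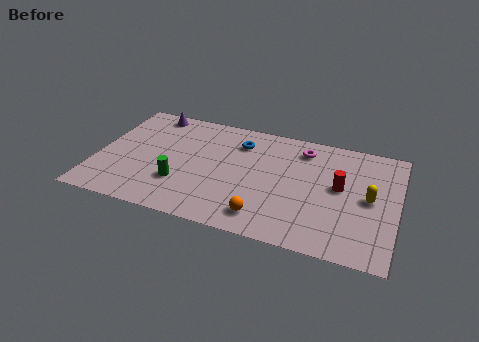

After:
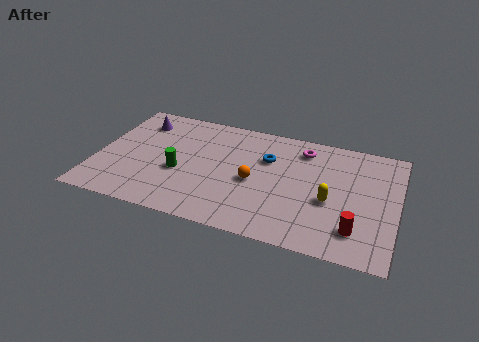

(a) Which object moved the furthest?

the red cylinder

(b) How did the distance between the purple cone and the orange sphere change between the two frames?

-2.0

Before: roughly 8.4 units apart; after: 6.4. That's 2.0 units closer together.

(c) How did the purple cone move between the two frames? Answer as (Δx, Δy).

(-0.5, -0.8)

From the two frames, the purple cone sits at roughly (2.2, 7.3) before and (1.7, 6.5) after.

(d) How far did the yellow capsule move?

1.9

From (12.9, 4.1) to (11.1, 3.4), the yellow capsule covered √(1.8² + 0.7²) ≈ 1.9 units.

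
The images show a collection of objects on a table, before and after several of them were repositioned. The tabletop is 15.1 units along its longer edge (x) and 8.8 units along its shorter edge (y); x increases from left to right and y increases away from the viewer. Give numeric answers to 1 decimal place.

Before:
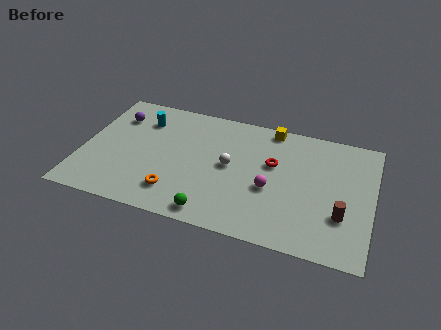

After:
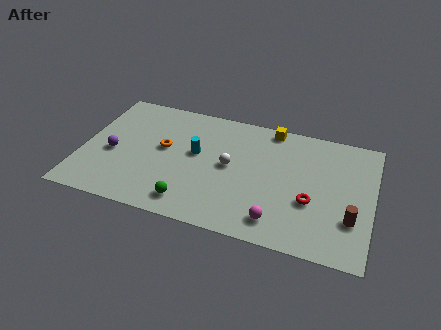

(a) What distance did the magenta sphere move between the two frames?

2.2

The magenta sphere moved from about (9.9, 3.6) to (10.4, 1.5), a distance of √(0.5² + 2.1²) ≈ 2.2.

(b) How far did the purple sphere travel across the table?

2.8

The purple sphere moved from about (1.5, 6.6) to (1.6, 3.8), a distance of √(0.1² + 2.8²) ≈ 2.8.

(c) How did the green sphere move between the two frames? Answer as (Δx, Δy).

(-1.2, 0.4)

The green sphere started near (7.1, 1.0) and ended near (5.9, 1.4).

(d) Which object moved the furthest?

the cyan cylinder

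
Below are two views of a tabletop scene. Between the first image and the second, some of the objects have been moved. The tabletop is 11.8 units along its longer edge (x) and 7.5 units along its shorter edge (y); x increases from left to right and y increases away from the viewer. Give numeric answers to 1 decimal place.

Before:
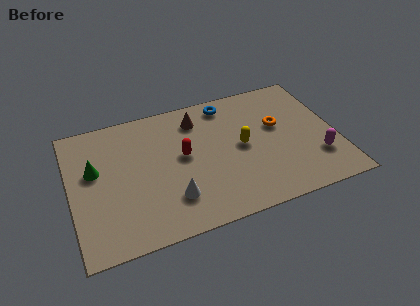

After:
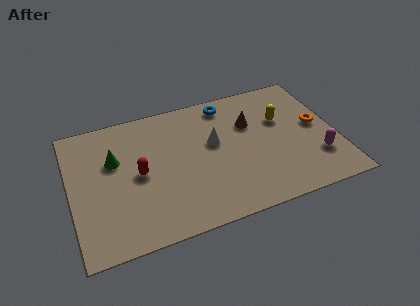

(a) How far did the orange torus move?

1.8

The orange torus moved from about (9.3, 4.5) to (11.0, 4.0), a distance of √(1.7² + 0.5²) ≈ 1.8.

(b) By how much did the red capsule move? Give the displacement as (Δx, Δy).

(-2.0, -0.4)

From the two frames, the red capsule sits at roughly (5.0, 4.1) before and (3.0, 3.7) after.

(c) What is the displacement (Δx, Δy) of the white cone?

(2.1, 2.5)

From the two frames, the white cone sits at roughly (4.3, 1.9) before and (6.4, 4.4) after.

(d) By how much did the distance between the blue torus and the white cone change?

-3.2

The distance was about 5.4 in the first image and 2.2 in the second, so they moved 3.2 units closer together.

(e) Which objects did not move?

the magenta capsule and the blue torus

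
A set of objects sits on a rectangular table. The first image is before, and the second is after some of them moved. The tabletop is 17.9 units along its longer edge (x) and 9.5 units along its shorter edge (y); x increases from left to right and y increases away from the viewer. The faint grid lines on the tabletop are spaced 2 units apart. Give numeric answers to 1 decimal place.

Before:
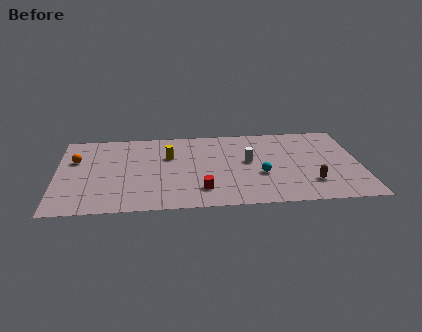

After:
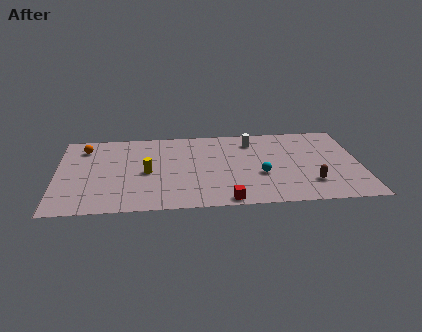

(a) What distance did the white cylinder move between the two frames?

2.4

The white cylinder moved from about (11.3, 5.2) to (11.6, 7.6), a distance of √(0.3² + 2.4²) ≈ 2.4.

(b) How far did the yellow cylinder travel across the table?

2.2

From (6.6, 6.2) to (5.3, 4.4), the yellow cylinder covered √(1.3² + 1.8²) ≈ 2.2 units.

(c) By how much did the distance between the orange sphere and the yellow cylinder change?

-0.6

They were about 5.5 units apart before and 4.9 after — 0.6 units closer together.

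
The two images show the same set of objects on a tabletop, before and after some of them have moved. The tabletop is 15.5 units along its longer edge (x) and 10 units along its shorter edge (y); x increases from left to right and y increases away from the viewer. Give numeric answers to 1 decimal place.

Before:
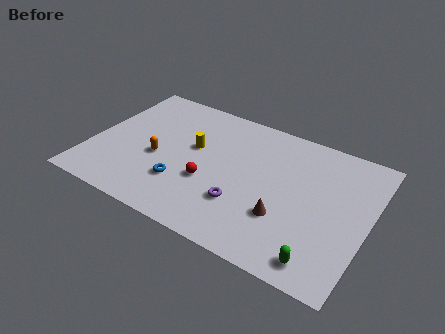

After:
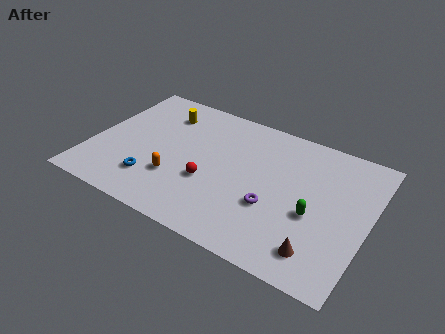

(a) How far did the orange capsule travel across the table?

1.6

From (3.8, 4.2) to (5.0, 3.1), the orange capsule covered √(1.2² + 1.1²) ≈ 1.6 units.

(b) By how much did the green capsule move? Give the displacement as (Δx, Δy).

(-0.8, 2.8)

From the two frames, the green capsule sits at roughly (13.4, 1.3) before and (12.6, 4.1) after.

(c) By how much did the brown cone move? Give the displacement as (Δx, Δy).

(2.1, -1.4)

The brown cone started near (11.1, 3.2) and ended near (13.2, 1.8).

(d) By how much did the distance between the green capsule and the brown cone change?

-0.6

Before: roughly 3.0 units apart; after: 2.4. That's 0.6 units closer together.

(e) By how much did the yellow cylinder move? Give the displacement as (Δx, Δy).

(-2.1, 1.9)

The yellow cylinder was at about (5.6, 5.9) and moved to about (3.5, 7.8).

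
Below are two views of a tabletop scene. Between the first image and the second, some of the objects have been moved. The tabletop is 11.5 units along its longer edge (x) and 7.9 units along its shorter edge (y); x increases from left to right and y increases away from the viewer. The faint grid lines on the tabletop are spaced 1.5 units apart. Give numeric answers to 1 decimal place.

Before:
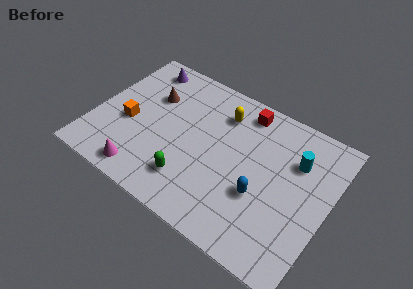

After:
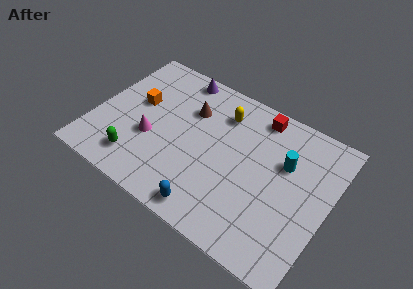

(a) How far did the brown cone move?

1.9

The brown cone moved from about (2.5, 5.3) to (4.4, 5.5), a distance of √(1.9² + 0.2²) ≈ 1.9.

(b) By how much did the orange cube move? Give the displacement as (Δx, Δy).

(0.2, 1.3)

The orange cube started near (1.7, 3.3) and ended near (1.9, 4.6).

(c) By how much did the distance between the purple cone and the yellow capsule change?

-1.7

The distance was about 4.3 in the first image and 2.6 in the second, so they moved 1.7 units closer together.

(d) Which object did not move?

the yellow capsule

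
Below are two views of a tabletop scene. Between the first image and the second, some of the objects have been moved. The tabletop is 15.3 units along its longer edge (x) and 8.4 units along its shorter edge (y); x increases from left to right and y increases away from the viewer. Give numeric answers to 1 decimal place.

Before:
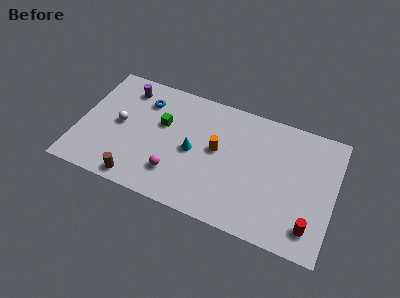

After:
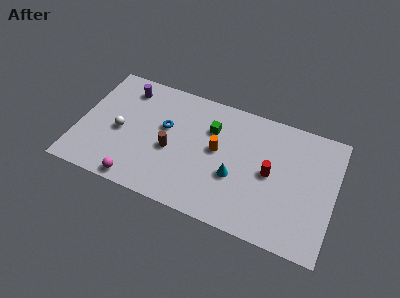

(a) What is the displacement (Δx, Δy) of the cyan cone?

(2.6, -0.8)

The cyan cone started near (6.9, 4.0) and ended near (9.5, 3.2).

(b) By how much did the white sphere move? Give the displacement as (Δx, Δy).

(0.1, -0.5)

From the two frames, the white sphere sits at roughly (2.4, 4.3) before and (2.5, 3.8) after.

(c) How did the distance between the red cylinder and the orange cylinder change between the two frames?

-3.3

They were about 6.5 units apart before and 3.2 after — 3.3 units closer together.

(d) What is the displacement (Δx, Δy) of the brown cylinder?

(1.7, 2.7)

The brown cylinder started near (3.9, 0.9) and ended near (5.6, 3.6).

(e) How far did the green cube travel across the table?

3.0

From (4.9, 5.2) to (7.8, 5.9), the green cube covered √(2.9² + 0.7²) ≈ 3.0 units.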